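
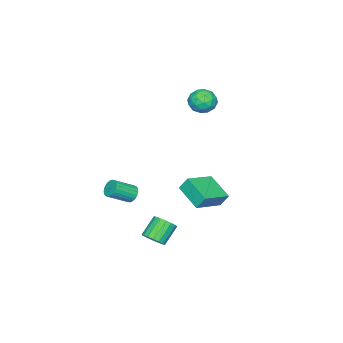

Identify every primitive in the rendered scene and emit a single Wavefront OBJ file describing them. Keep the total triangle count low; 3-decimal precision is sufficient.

v 0.843 2.523 0.312
v 0.706 2.92 1.005
v 1.379 3.847 -0.34
v 1.242 4.244 0.353
v 2.378 2.156 0.827
v 2.241 2.553 1.52
v 2.914 3.48 0.175
v 2.777 3.877 0.868
v 2.156 0.522 -3.621
v 2.602 0.517 -3.148
v 1.69 0.632 -2.286
v 1.244 0.638 -2.759
v 2.573 0.818 -3.22
v 1.661 0.934 -2.358
v 2.448 1.052 -3.383
v 1.536 1.167 -2.521
v 2.256 1.164 -3.601
v 1.345 1.28 -2.739
v 2.041 1.129 -3.823
v 1.13 1.245 -2.961
v 1.853 0.956 -3.999
v 0.941 1.071 -3.137
v 1.734 0.682 -4.089
v 0.822 0.798 -3.227
v 1.711 0.373 -4.071
v 0.8 0.488 -3.209
v 1.791 0.097 -3.95
v 0.879 0.213 -3.088
v 1.954 -0.081 -3.754
v 1.042 0.034 -2.892
v 2.163 -0.121 -3.527
v 1.251 -0.005 -2.665
v 2.371 -0.013 -3.322
v 1.459 0.102 -2.46
v 2.529 0.217 -3.185
v 1.618 0.332 -2.323
v -3.19 0.266 2.755
v -2.55 -0.072 3.118
v -3.95 -0.088 3.762
v -3.31 -0.426 4.125
v -3.354 0.379 4.049
v -2.885 0.598 3.427
v -3.615 -0.758 3.453
v -3.146 -0.539 2.831
v -2.813 -0.705 3.55
v -2.652 -0.002 3.919
v -3.848 -0.158 2.961
v -3.687 0.545 3.33
v -2.803 0.128 2.848
v -3.697 -0.288 4.032
v -3.722 0.185 3.987
v -3.347 -0.013 4.201
v -3 0.522 3.03
v -2.624 0.323 3.243
v -3.096 0.588 3.791
v -3.876 -0.483 3.637
v -3.5 -0.682 3.85
v -3.153 -0.147 2.679
v -2.778 -0.345 2.893
v -3.404 -0.748 3.089
v -2.582 -0.442 3.316
v -3.029 -0.65 3.907
v -3.208 -0.845 3.512
v -2.932 -0.717 3.146
v -2.487 -0.029 3.532
v -2.934 -0.237 4.124
v -2.96 0.236 4.08
v -2.684 0.364 3.714
v -2.642 -0.401 3.786
v -3.566 0.077 2.756
v -4.013 -0.131 3.348
v -3.816 -0.524 3.166
v -3.54 -0.396 2.8
v -3.471 0.49 2.973
v -3.918 0.282 3.564
v -3.568 0.557 3.734
v -3.292 0.685 3.368
v -3.858 0.241 3.094
v -1.017 -2.913 -3.238
v -0.821 -3.13 -3.704
v 0.133 -3.804 -2.988
v -0.063 -3.587 -2.522
v -0.698 -2.937 -3.686
v 0.256 -3.612 -2.97
v -0.631 -2.741 -3.59
v 0.323 -3.415 -2.874
v -0.631 -2.574 -3.434
v 0.323 -3.248 -2.718
v -0.697 -2.466 -3.243
v 0.257 -3.14 -2.527
v -0.819 -2.435 -3.052
v 0.135 -3.109 -2.336
v -0.974 -2.487 -2.893
v -0.021 -3.161 -2.177
v -1.138 -2.612 -2.794
v -0.184 -3.286 -2.078
v -1.28 -2.79 -2.771
v -0.326 -3.464 -2.055
v -1.377 -2.988 -2.829
v -0.423 -3.663 -2.113
v -1.412 -3.174 -2.958
v -0.458 -3.848 -2.242
v -1.378 -3.315 -3.135
v -0.424 -3.989 -2.419
v -1.282 -3.386 -3.33
v -0.328 -4.06 -2.614
v -1.14 -3.375 -3.509
v -0.186 -4.049 -2.793
v -0.977 -3.285 -3.641
v -0.023 -3.959 -2.925
f 2 4 1
f 5 2 1
f 1 4 3
f 3 5 1
f 2 8 4
f 6 2 5
f 6 8 2
f 4 8 3
f 7 5 3
f 3 8 7
f 7 6 5
f 8 6 7
f 10 9 13
f 10 13 11
f 11 13 14
f 11 14 12
f 13 9 15
f 13 15 14
f 14 15 16
f 14 16 12
f 15 9 17
f 15 17 16
f 16 17 18
f 16 18 12
f 17 9 19
f 17 19 18
f 18 19 20
f 18 20 12
f 19 9 21
f 19 21 20
f 20 21 22
f 20 22 12
f 21 9 23
f 21 23 22
f 22 23 24
f 22 24 12
f 23 9 25
f 23 25 24
f 24 25 26
f 24 26 12
f 25 9 27
f 25 27 26
f 26 27 28
f 26 28 12
f 27 9 29
f 27 29 28
f 28 29 30
f 28 30 12
f 29 9 31
f 29 31 30
f 30 31 32
f 30 32 12
f 31 9 33
f 31 33 32
f 32 33 34
f 32 34 12
f 33 9 35
f 33 35 34
f 34 35 36
f 34 36 12
f 35 9 10
f 35 10 36
f 36 10 11
f 36 11 12
f 37 74 53
f 74 48 77
f 53 77 42
f 74 77 53
f 37 53 49
f 53 42 54
f 49 54 38
f 53 54 49
f 37 49 58
f 49 38 59
f 58 59 44
f 49 59 58
f 37 58 70
f 58 44 73
f 70 73 47
f 58 73 70
f 37 70 74
f 70 47 78
f 74 78 48
f 70 78 74
f 38 54 65
f 54 42 68
f 65 68 46
f 54 68 65
f 42 77 55
f 77 48 76
f 55 76 41
f 77 76 55
f 48 78 75
f 78 47 71
f 75 71 39
f 78 71 75
f 47 73 72
f 73 44 60
f 72 60 43
f 73 60 72
f 44 59 64
f 59 38 61
f 64 61 45
f 59 61 64
f 40 66 52
f 66 46 67
f 52 67 41
f 66 67 52
f 40 52 50
f 52 41 51
f 50 51 39
f 52 51 50
f 40 50 57
f 50 39 56
f 57 56 43
f 50 56 57
f 40 57 62
f 57 43 63
f 62 63 45
f 57 63 62
f 40 62 66
f 62 45 69
f 66 69 46
f 62 69 66
f 41 67 55
f 67 46 68
f 55 68 42
f 67 68 55
f 39 51 75
f 51 41 76
f 75 76 48
f 51 76 75
f 43 56 72
f 56 39 71
f 72 71 47
f 56 71 72
f 45 63 64
f 63 43 60
f 64 60 44
f 63 60 64
f 46 69 65
f 69 45 61
f 65 61 38
f 69 61 65
f 80 79 83
f 80 83 81
f 81 83 84
f 81 84 82
f 83 79 85
f 83 85 84
f 84 85 86
f 84 86 82
f 85 79 87
f 85 87 86
f 86 87 88
f 86 88 82
f 87 79 89
f 87 89 88
f 88 89 90
f 88 90 82
f 89 79 91
f 89 91 90
f 90 91 92
f 90 92 82
f 91 79 93
f 91 93 92
f 92 93 94
f 92 94 82
f 93 79 95
f 93 95 94
f 94 95 96
f 94 96 82
f 95 79 97
f 95 97 96
f 96 97 98
f 96 98 82
f 97 79 99
f 97 99 98
f 98 99 100
f 98 100 82
f 99 79 101
f 99 101 100
f 100 101 102
f 100 102 82
f 101 79 103
f 101 103 102
f 102 103 104
f 102 104 82
f 103 79 105
f 103 105 104
f 104 105 106
f 104 106 82
f 105 79 107
f 105 107 106
f 106 107 108
f 106 108 82
f 107 79 109
f 107 109 108
f 108 109 110
f 108 110 82
f 109 79 80
f 109 80 110
f 110 80 81
f 110 81 82



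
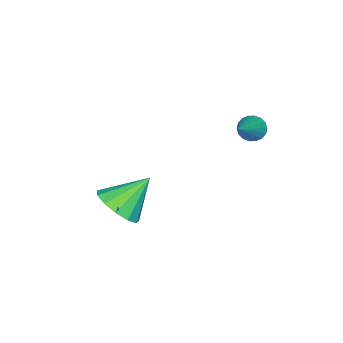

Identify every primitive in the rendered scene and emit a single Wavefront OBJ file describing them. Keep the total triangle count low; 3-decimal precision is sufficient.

v 1.329 0.345 0.275
v 1.648 0.418 -0.205
v 2.911 0.615 1.365
v 1.569 0.658 -0.151
v 1.443 0.836 -0.013
v 1.295 0.916 0.183
v 1.153 0.884 0.396
v 1.047 0.745 0.585
v 0.996 0.526 0.713
v 1.011 0.272 0.754
v 1.089 0.032 0.7
v 1.215 -0.146 0.562
v 1.364 -0.227 0.367
v 1.505 -0.194 0.153
v 1.612 -0.055 -0.036
v 1.663 0.163 -0.164
v 4.072 -3.819 -4.075
v 4.858 -3.887 -3.353
v 2.988 -3.061 -2.825
v 4.921 -3.351 -3.623
v 4.714 -2.964 -4.036
v 4.303 -2.848 -4.462
v 3.819 -3.041 -4.765
v 3.415 -3.48 -4.849
v 3.219 -4.027 -4.688
v 3.294 -4.508 -4.332
v 3.616 -4.77 -3.894
v 4.083 -4.73 -3.514
v 4.546 -4.4 -3.313
f 2 1 4
f 2 4 3
f 4 1 5
f 4 5 3
f 5 1 6
f 5 6 3
f 6 1 7
f 6 7 3
f 7 1 8
f 7 8 3
f 8 1 9
f 8 9 3
f 9 1 10
f 9 10 3
f 10 1 11
f 10 11 3
f 11 1 12
f 11 12 3
f 12 1 13
f 12 13 3
f 13 1 14
f 13 14 3
f 14 1 15
f 14 15 3
f 15 1 16
f 15 16 3
f 16 1 2
f 16 2 3
f 18 17 20
f 18 20 19
f 20 17 21
f 20 21 19
f 21 17 22
f 21 22 19
f 22 17 23
f 22 23 19
f 23 17 24
f 23 24 19
f 24 17 25
f 24 25 19
f 25 17 26
f 25 26 19
f 26 17 27
f 26 27 19
f 27 17 28
f 27 28 19
f 28 17 29
f 28 29 19
f 29 17 18
f 29 18 19



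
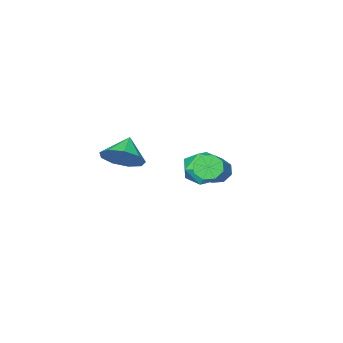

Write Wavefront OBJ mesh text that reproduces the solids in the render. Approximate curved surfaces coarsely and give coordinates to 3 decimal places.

v -2.338 1.182 -3.208
v -1.827 1.699 -2.377
v -0.793 0.421 -3.683
v -0.282 0.938 -2.852
v -1.008 0.134 -2.639
v -1.962 0.604 -2.345
v -0.658 1.516 -3.715
v -1.612 1.986 -3.421
v -0.789 1.906 -2.69
v -1.005 1.051 -2.025
v -1.615 1.069 -4.035
v -1.831 0.214 -3.37
v 4.23 1.745 -0.56
v 4.655 2.344 0.161
v 3.37 1.295 0.32
v 4.138 2.692 -0.167
v 3.663 2.596 -0.679
v 3.454 2.102 -1.136
v 3.608 1.441 -1.323
v 4.053 0.921 -1.153
v 4.581 0.787 -0.706
v 4.944 1.101 -0.191
v 4.974 1.716 0.152
v -0.527 2.69 -2.429
v -0.076 2.257 -2.787
v 0.997 2.797 -2.088
v 0.547 3.23 -1.731
v -0.152 2.739 -3.042
v 0.921 3.28 -2.344
v -0.448 3.193 -2.939
v 0.625 3.733 -2.24
v -0.79 3.351 -2.537
v 0.283 3.892 -1.838
v -0.977 3.123 -2.072
v 0.096 3.663 -1.373
v -0.901 2.64 -1.816
v 0.172 3.181 -1.118
v -0.605 2.187 -1.92
v 0.468 2.727 -1.221
v -0.263 2.028 -2.322
v 0.81 2.569 -1.623
f 1 12 6
f 1 6 2
f 1 2 8
f 1 8 11
f 1 11 12
f 2 6 10
f 6 12 5
f 12 11 3
f 11 8 7
f 8 2 9
f 4 10 5
f 4 5 3
f 4 3 7
f 4 7 9
f 4 9 10
f 5 10 6
f 3 5 12
f 7 3 11
f 9 7 8
f 10 9 2
f 14 13 16
f 14 16 15
f 16 13 17
f 16 17 15
f 17 13 18
f 17 18 15
f 18 13 19
f 18 19 15
f 19 13 20
f 19 20 15
f 20 13 21
f 20 21 15
f 21 13 22
f 21 22 15
f 22 13 23
f 22 23 15
f 23 13 14
f 23 14 15
f 25 24 28
f 25 28 26
f 26 28 29
f 26 29 27
f 28 24 30
f 28 30 29
f 29 30 31
f 29 31 27
f 30 24 32
f 30 32 31
f 31 32 33
f 31 33 27
f 32 24 34
f 32 34 33
f 33 34 35
f 33 35 27
f 34 24 36
f 34 36 35
f 35 36 37
f 35 37 27
f 36 24 38
f 36 38 37
f 37 38 39
f 37 39 27
f 38 24 40
f 38 40 39
f 39 40 41
f 39 41 27
f 40 24 25
f 40 25 41
f 41 25 26
f 41 26 27



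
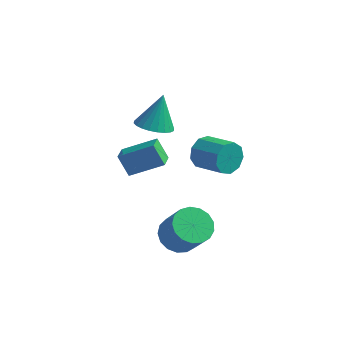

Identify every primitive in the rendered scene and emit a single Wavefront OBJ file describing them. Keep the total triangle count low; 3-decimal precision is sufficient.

v -3.653 -0.05 -0.744
v -2.19 0.522 0.05
v -3.856 0.839 -1.01
v -2.393 1.411 -0.216
v -3.047 -0.211 -1.744
v -1.584 0.361 -0.95
v -3.25 0.678 -2.01
v -1.787 1.25 -1.216
v -0.483 -0.675 -4.603
v 0.17 0.04 -4.759
v 1.075 -0.471 -3.313
v 0.423 -1.185 -3.157
v -0.154 0.241 -4.485
v 0.751 -0.269 -3.04
v -0.553 0.232 -4.239
v 0.352 -0.278 -2.793
v -0.935 0.016 -4.075
v -0.03 -0.494 -2.63
v -1.214 -0.359 -4.033
v -0.309 -0.869 -2.587
v -1.326 -0.806 -4.121
v -0.421 -1.316 -2.676
v -1.244 -1.223 -4.319
v -0.339 -1.733 -2.874
v -0.988 -1.514 -4.583
v -0.083 -2.025 -3.137
v -0.616 -1.614 -4.851
v 0.289 -2.124 -3.405
v -0.213 -1.498 -5.062
v 0.692 -2.008 -3.616
v 0.128 -1.193 -5.168
v 1.033 -1.704 -3.722
v 0.329 -0.77 -5.144
v 1.234 -1.28 -3.699
v 0.344 -0.325 -4.997
v 1.249 -0.835 -3.551
v -2.564 1.451 0.573
v -2.09 0.715 0.854
v -2.416 2.169 2.207
v -1.825 0.928 0.737
v -1.673 1.22 0.595
v -1.657 1.548 0.449
v -1.779 1.861 0.323
v -2.02 2.112 0.234
v -2.344 2.262 0.198
v -2.701 2.289 0.218
v -3.038 2.188 0.293
v -3.302 1.975 0.41
v -3.454 1.683 0.552
v -3.47 1.355 0.697
v -3.348 1.042 0.824
v -3.107 0.791 0.912
v -2.783 0.641 0.949
v -2.426 0.614 0.928
v -0.914 3.25 -2.088
v -0.573 3.538 -2.846
v 0.895 2.998 -2.391
v 0.554 2.71 -1.632
v -0.543 3.971 -2.429
v 0.925 3.431 -1.974
v -0.687 4.067 -1.853
v 0.782 3.527 -1.397
v -0.937 3.781 -1.386
v 0.532 3.241 -0.931
v -1.177 3.246 -1.248
v 0.292 2.706 -0.792
v -1.293 2.713 -1.502
v 0.176 2.173 -1.047
v -1.233 2.432 -2.031
v 0.236 1.892 -1.575
v -1.023 2.533 -2.586
v 0.446 1.993 -2.131
v -0.763 2.97 -2.908
v 0.706 2.43 -2.453
f 2 4 1
f 5 2 1
f 1 4 3
f 3 5 1
f 2 8 4
f 6 2 5
f 6 8 2
f 4 8 3
f 7 5 3
f 3 8 7
f 7 6 5
f 8 6 7
f 10 9 13
f 10 13 11
f 11 13 14
f 11 14 12
f 13 9 15
f 13 15 14
f 14 15 16
f 14 16 12
f 15 9 17
f 15 17 16
f 16 17 18
f 16 18 12
f 17 9 19
f 17 19 18
f 18 19 20
f 18 20 12
f 19 9 21
f 19 21 20
f 20 21 22
f 20 22 12
f 21 9 23
f 21 23 22
f 22 23 24
f 22 24 12
f 23 9 25
f 23 25 24
f 24 25 26
f 24 26 12
f 25 9 27
f 25 27 26
f 26 27 28
f 26 28 12
f 27 9 29
f 27 29 28
f 28 29 30
f 28 30 12
f 29 9 31
f 29 31 30
f 30 31 32
f 30 32 12
f 31 9 33
f 31 33 32
f 32 33 34
f 32 34 12
f 33 9 35
f 33 35 34
f 34 35 36
f 34 36 12
f 35 9 10
f 35 10 36
f 36 10 11
f 36 11 12
f 38 37 40
f 38 40 39
f 40 37 41
f 40 41 39
f 41 37 42
f 41 42 39
f 42 37 43
f 42 43 39
f 43 37 44
f 43 44 39
f 44 37 45
f 44 45 39
f 45 37 46
f 45 46 39
f 46 37 47
f 46 47 39
f 47 37 48
f 47 48 39
f 48 37 49
f 48 49 39
f 49 37 50
f 49 50 39
f 50 37 51
f 50 51 39
f 51 37 52
f 51 52 39
f 52 37 53
f 52 53 39
f 53 37 54
f 53 54 39
f 54 37 38
f 54 38 39
f 56 55 59
f 56 59 57
f 57 59 60
f 57 60 58
f 59 55 61
f 59 61 60
f 60 61 62
f 60 62 58
f 61 55 63
f 61 63 62
f 62 63 64
f 62 64 58
f 63 55 65
f 63 65 64
f 64 65 66
f 64 66 58
f 65 55 67
f 65 67 66
f 66 67 68
f 66 68 58
f 67 55 69
f 67 69 68
f 68 69 70
f 68 70 58
f 69 55 71
f 69 71 70
f 70 71 72
f 70 72 58
f 71 55 73
f 71 73 72
f 72 73 74
f 72 74 58
f 73 55 56
f 73 56 74
f 74 56 57
f 74 57 58



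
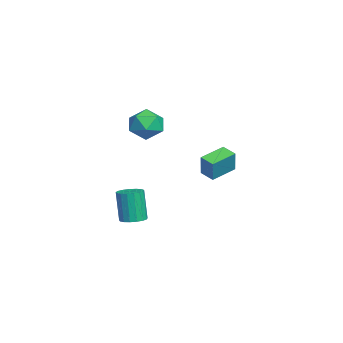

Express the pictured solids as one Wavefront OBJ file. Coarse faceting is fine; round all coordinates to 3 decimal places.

v -1.45 -2.414 3.644
v -0.833 -1.49 3.924
v 0.113 -3.37 3.356
v 0.73 -2.446 3.636
v 0.122 -2.994 4.438
v -0.844 -2.403 4.617
v 0.124 -2.457 2.663
v -0.842 -1.866 2.842
v 0.14 -1.516 3.318
v 0.139 -1.848 4.415
v -0.859 -3.012 2.865
v -0.86 -3.344 3.962
v -2.346 -3.151 -4.536
v -1.74 -3.684 -4.462
v -2.148 -3.861 -2.409
v -2.754 -3.329 -2.484
v -1.571 -3.341 -4.398
v -1.979 -3.518 -2.346
v -1.579 -2.955 -4.367
v -1.987 -3.132 -2.314
v -1.763 -2.613 -4.374
v -2.171 -2.791 -2.321
v -2.08 -2.395 -4.418
v -2.488 -2.573 -2.366
v -2.459 -2.35 -4.489
v -2.867 -2.528 -2.437
v -2.811 -2.489 -4.571
v -3.219 -2.667 -2.519
v -3.057 -2.779 -4.645
v -3.465 -2.957 -2.593
v -3.14 -3.155 -4.694
v -3.548 -3.332 -2.642
v -3.041 -3.53 -4.707
v -3.45 -3.707 -2.655
v -2.783 -3.818 -4.681
v -3.191 -3.995 -2.628
v -2.425 -3.953 -4.621
v -2.833 -4.13 -2.569
v -2.048 -3.905 -4.542
v -2.456 -4.082 -2.49
v -3.235 1.972 -0.456
v -2.706 1.934 0.958
v -2.513 2.6 -0.709
v -1.983 2.562 0.705
v -2.237 0.658 -0.865
v -1.707 0.62 0.549
v -1.514 1.286 -1.118
v -0.985 1.248 0.296
f 1 12 6
f 1 6 2
f 1 2 8
f 1 8 11
f 1 11 12
f 2 6 10
f 6 12 5
f 12 11 3
f 11 8 7
f 8 2 9
f 4 10 5
f 4 5 3
f 4 3 7
f 4 7 9
f 4 9 10
f 5 10 6
f 3 5 12
f 7 3 11
f 9 7 8
f 10 9 2
f 14 13 17
f 14 17 15
f 15 17 18
f 15 18 16
f 17 13 19
f 17 19 18
f 18 19 20
f 18 20 16
f 19 13 21
f 19 21 20
f 20 21 22
f 20 22 16
f 21 13 23
f 21 23 22
f 22 23 24
f 22 24 16
f 23 13 25
f 23 25 24
f 24 25 26
f 24 26 16
f 25 13 27
f 25 27 26
f 26 27 28
f 26 28 16
f 27 13 29
f 27 29 28
f 28 29 30
f 28 30 16
f 29 13 31
f 29 31 30
f 30 31 32
f 30 32 16
f 31 13 33
f 31 33 32
f 32 33 34
f 32 34 16
f 33 13 35
f 33 35 34
f 34 35 36
f 34 36 16
f 35 13 37
f 35 37 36
f 36 37 38
f 36 38 16
f 37 13 39
f 37 39 38
f 38 39 40
f 38 40 16
f 39 13 14
f 39 14 40
f 40 14 15
f 40 15 16
f 42 44 41
f 45 42 41
f 41 44 43
f 43 45 41
f 42 48 44
f 46 42 45
f 46 48 42
f 44 48 43
f 47 45 43
f 43 48 47
f 47 46 45
f 48 46 47



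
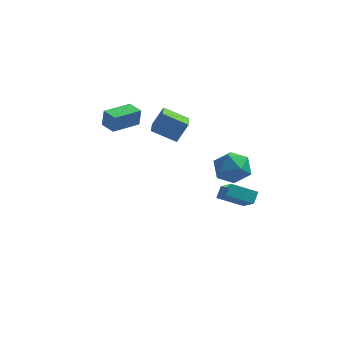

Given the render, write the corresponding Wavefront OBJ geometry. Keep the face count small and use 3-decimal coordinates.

v -0.357 1.86 0.348
v -1.864 1.856 1.09
v -0.658 3.647 -0.254
v -2.165 3.643 0.488
v 0.225 2.357 1.532
v -1.282 2.353 2.274
v -0.076 4.144 0.93
v -1.583 4.14 1.672
v 2.536 -2.593 2.036
v 2.986 -1.894 1.217
v 4.194 -3.486 2.183
v 4.644 -2.787 1.364
v 4.371 -2.356 2.414
v 3.347 -1.804 2.323
v 3.833 -3.576 1.077
v 2.809 -3.024 0.986
v 3.788 -2.501 0.624
v 4.12 -1.747 1.45
v 3.06 -3.633 1.95
v 3.392 -2.879 2.776
v -4.013 1.592 0.93
v -3.888 1.607 2.083
v -4.819 2.26 1.008
v -4.694 2.276 2.161
v -2.806 3.064 0.779
v -2.681 3.08 1.932
v -3.612 3.733 0.857
v -3.487 3.748 2.01
v 2.13 0.912 -3.478
v 2.928 -0.441 -2.224
v 2.277 1.533 -2.902
v 3.074 0.18 -1.647
v 3.646 1.18 -4.153
v 4.443 -0.173 -2.898
v 3.792 1.801 -3.576
v 4.59 0.448 -2.322
f 2 4 1
f 5 2 1
f 1 4 3
f 3 5 1
f 2 8 4
f 6 2 5
f 6 8 2
f 4 8 3
f 7 5 3
f 3 8 7
f 7 6 5
f 8 6 7
f 9 20 14
f 9 14 10
f 9 10 16
f 9 16 19
f 9 19 20
f 10 14 18
f 14 20 13
f 20 19 11
f 19 16 15
f 16 10 17
f 12 18 13
f 12 13 11
f 12 11 15
f 12 15 17
f 12 17 18
f 13 18 14
f 11 13 20
f 15 11 19
f 17 15 16
f 18 17 10
f 22 24 21
f 25 22 21
f 21 24 23
f 23 25 21
f 22 28 24
f 26 22 25
f 26 28 22
f 24 28 23
f 27 25 23
f 23 28 27
f 27 26 25
f 28 26 27
f 30 32 29
f 33 30 29
f 29 32 31
f 31 33 29
f 30 36 32
f 34 30 33
f 34 36 30
f 32 36 31
f 35 33 31
f 31 36 35
f 35 34 33
f 36 34 35



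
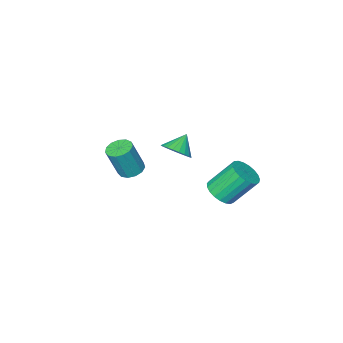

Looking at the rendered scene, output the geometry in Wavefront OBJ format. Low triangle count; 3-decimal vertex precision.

v -0.953 2.748 -1.275
v -0.275 2.839 -0.881
v -1.148 3.504 0.469
v -1.827 3.412 0.075
v -0.301 3.126 -1.039
v -1.174 3.791 0.311
v -0.44 3.347 -1.238
v -1.313 4.012 0.112
v -0.668 3.465 -1.444
v -1.541 4.13 -0.094
v -0.945 3.458 -1.62
v -1.818 4.123 -0.27
v -1.224 3.329 -1.736
v -2.097 3.994 -0.386
v -1.456 3.099 -1.773
v -2.329 3.764 -0.423
v -1.601 2.809 -1.724
v -2.474 3.474 -0.374
v -1.634 2.507 -1.597
v -2.507 3.172 -0.247
v -1.549 2.248 -1.414
v -2.422 2.913 -0.064
v -1.362 2.075 -1.208
v -2.235 2.739 0.142
v -1.103 2.018 -1.013
v -1.977 2.683 0.337
v -0.819 2.087 -0.863
v -1.693 2.752 0.487
v -0.558 2.271 -0.785
v -1.432 2.935 0.565
v -0.366 2.537 -0.791
v -1.239 3.201 0.559
v 0.231 1.071 0.99
v 0.67 1.419 1.503
v -0.491 0.889 1.73
v 0.509 1.646 1.402
v 0.305 1.786 1.238
v 0.09 1.817 1.036
v -0.104 1.734 0.827
v -0.246 1.551 0.643
v -0.316 1.294 0.512
v -0.303 1.004 0.453
v -0.209 0.724 0.476
v -0.047 0.497 0.577
v 0.156 0.357 0.741
v 0.371 0.326 0.943
v 0.565 0.408 1.152
v 0.708 0.592 1.336
v 0.778 0.848 1.468
v 0.765 1.139 1.526
v 3.617 2.45 2.148
v 4.19 2.517 1.951
v 4.716 2.377 3.435
v 4.143 2.31 3.632
v 4.075 2.833 2.022
v 4.601 2.693 3.505
v 3.814 3.027 2.133
v 4.34 2.887 3.616
v 3.491 3.038 2.249
v 4.017 2.898 3.732
v 3.207 2.863 2.333
v 3.733 2.723 3.816
v 3.054 2.556 2.358
v 3.58 2.416 3.841
v 3.079 2.216 2.317
v 3.606 2.076 3.8
v 3.276 1.95 2.222
v 3.802 1.81 3.705
v 3.58 1.843 2.104
v 4.106 1.703 3.587
v 3.896 1.929 2
v 4.422 1.788 3.483
v 4.124 2.18 1.943
v 4.65 2.04 3.426
f 2 1 5
f 2 5 3
f 3 5 6
f 3 6 4
f 5 1 7
f 5 7 6
f 6 7 8
f 6 8 4
f 7 1 9
f 7 9 8
f 8 9 10
f 8 10 4
f 9 1 11
f 9 11 10
f 10 11 12
f 10 12 4
f 11 1 13
f 11 13 12
f 12 13 14
f 12 14 4
f 13 1 15
f 13 15 14
f 14 15 16
f 14 16 4
f 15 1 17
f 15 17 16
f 16 17 18
f 16 18 4
f 17 1 19
f 17 19 18
f 18 19 20
f 18 20 4
f 19 1 21
f 19 21 20
f 20 21 22
f 20 22 4
f 21 1 23
f 21 23 22
f 22 23 24
f 22 24 4
f 23 1 25
f 23 25 24
f 24 25 26
f 24 26 4
f 25 1 27
f 25 27 26
f 26 27 28
f 26 28 4
f 27 1 29
f 27 29 28
f 28 29 30
f 28 30 4
f 29 1 31
f 29 31 30
f 30 31 32
f 30 32 4
f 31 1 2
f 31 2 32
f 32 2 3
f 32 3 4
f 34 33 36
f 34 36 35
f 36 33 37
f 36 37 35
f 37 33 38
f 37 38 35
f 38 33 39
f 38 39 35
f 39 33 40
f 39 40 35
f 40 33 41
f 40 41 35
f 41 33 42
f 41 42 35
f 42 33 43
f 42 43 35
f 43 33 44
f 43 44 35
f 44 33 45
f 44 45 35
f 45 33 46
f 45 46 35
f 46 33 47
f 46 47 35
f 47 33 48
f 47 48 35
f 48 33 49
f 48 49 35
f 49 33 50
f 49 50 35
f 50 33 34
f 50 34 35
f 52 51 55
f 52 55 53
f 53 55 56
f 53 56 54
f 55 51 57
f 55 57 56
f 56 57 58
f 56 58 54
f 57 51 59
f 57 59 58
f 58 59 60
f 58 60 54
f 59 51 61
f 59 61 60
f 60 61 62
f 60 62 54
f 61 51 63
f 61 63 62
f 62 63 64
f 62 64 54
f 63 51 65
f 63 65 64
f 64 65 66
f 64 66 54
f 65 51 67
f 65 67 66
f 66 67 68
f 66 68 54
f 67 51 69
f 67 69 68
f 68 69 70
f 68 70 54
f 69 51 71
f 69 71 70
f 70 71 72
f 70 72 54
f 71 51 73
f 71 73 72
f 72 73 74
f 72 74 54
f 73 51 52
f 73 52 74
f 74 52 53
f 74 53 54



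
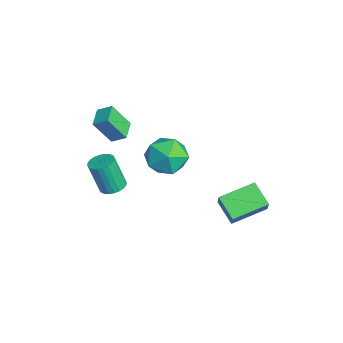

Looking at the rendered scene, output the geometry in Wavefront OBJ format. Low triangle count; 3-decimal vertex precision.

v -0.485 -2.894 -1.369
v 0.172 -2.675 -1.214
v -0.077 -3.207 0.603
v -0.735 -3.426 0.449
v 0.026 -2.445 -1.167
v -0.223 -2.977 0.65
v -0.198 -2.283 -1.15
v -0.447 -2.815 0.667
v -0.466 -2.214 -1.167
v -0.715 -2.746 0.651
v -0.736 -2.248 -1.214
v -0.986 -2.78 0.603
v -0.969 -2.381 -1.285
v -1.218 -2.913 0.533
v -1.128 -2.592 -1.368
v -1.377 -3.124 0.449
v -1.189 -2.849 -1.452
v -1.438 -3.381 0.365
v -1.143 -3.113 -1.523
v -1.392 -3.645 0.294
v -0.997 -3.343 -1.57
v -1.246 -3.875 0.247
v -0.773 -3.505 -1.587
v -1.022 -4.037 0.23
v -0.505 -3.574 -1.571
v -0.754 -4.106 0.247
v -0.234 -3.54 -1.523
v -0.484 -4.072 0.294
v -0.002 -3.407 -1.453
v -0.251 -3.939 0.365
v 0.157 -3.196 -1.369
v -0.092 -3.728 0.448
v 0.218 -2.939 -1.285
v -0.031 -3.471 0.532
v -1.924 -2.473 1.994
v -1.988 -3.364 3.393
v -1.585 -1.787 2.447
v -1.649 -2.677 3.846
v -0.871 -2.863 1.794
v -0.935 -3.753 3.193
v -0.532 -2.176 2.247
v -0.596 -3.067 3.646
v 0.223 0.479 0.201
v 1.211 -0.202 0.59
v -0.951 -0.418 1.61
v 0.037 -1.099 1.999
v 0.01 0.145 2.204
v 0.735 0.7 1.333
v -0.475 -1.32 0.867
v 0.25 -0.765 -0.004
v 0.779 -1.314 1.001
v 1.079 -0.409 1.827
v -0.819 -0.211 0.373
v -0.519 0.694 1.199
v 3.767 2.16 -1.401
v 2.624 1.723 -0.661
v 3.357 4.01 -0.941
v 2.214 3.573 -0.201
v 4.426 2.067 -0.439
v 3.283 1.63 0.301
v 4.016 3.917 0.021
v 2.873 3.48 0.761
f 2 1 5
f 2 5 3
f 3 5 6
f 3 6 4
f 5 1 7
f 5 7 6
f 6 7 8
f 6 8 4
f 7 1 9
f 7 9 8
f 8 9 10
f 8 10 4
f 9 1 11
f 9 11 10
f 10 11 12
f 10 12 4
f 11 1 13
f 11 13 12
f 12 13 14
f 12 14 4
f 13 1 15
f 13 15 14
f 14 15 16
f 14 16 4
f 15 1 17
f 15 17 16
f 16 17 18
f 16 18 4
f 17 1 19
f 17 19 18
f 18 19 20
f 18 20 4
f 19 1 21
f 19 21 20
f 20 21 22
f 20 22 4
f 21 1 23
f 21 23 22
f 22 23 24
f 22 24 4
f 23 1 25
f 23 25 24
f 24 25 26
f 24 26 4
f 25 1 27
f 25 27 26
f 26 27 28
f 26 28 4
f 27 1 29
f 27 29 28
f 28 29 30
f 28 30 4
f 29 1 31
f 29 31 30
f 30 31 32
f 30 32 4
f 31 1 33
f 31 33 32
f 32 33 34
f 32 34 4
f 33 1 2
f 33 2 34
f 34 2 3
f 34 3 4
f 36 38 35
f 39 36 35
f 35 38 37
f 37 39 35
f 36 42 38
f 40 36 39
f 40 42 36
f 38 42 37
f 41 39 37
f 37 42 41
f 41 40 39
f 42 40 41
f 43 54 48
f 43 48 44
f 43 44 50
f 43 50 53
f 43 53 54
f 44 48 52
f 48 54 47
f 54 53 45
f 53 50 49
f 50 44 51
f 46 52 47
f 46 47 45
f 46 45 49
f 46 49 51
f 46 51 52
f 47 52 48
f 45 47 54
f 49 45 53
f 51 49 50
f 52 51 44
f 56 58 55
f 59 56 55
f 55 58 57
f 57 59 55
f 56 62 58
f 60 56 59
f 60 62 56
f 58 62 57
f 61 59 57
f 57 62 61
f 61 60 59
f 62 60 61



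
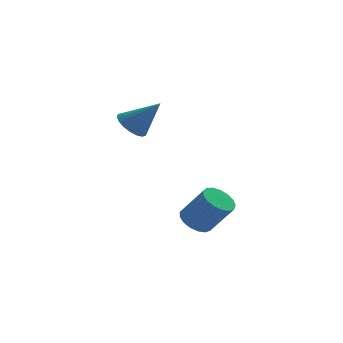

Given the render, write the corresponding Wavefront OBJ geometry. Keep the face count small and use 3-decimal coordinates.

v -2.409 3.891 2.542
v -1.655 3.989 1.924
v -1.051 3.389 4.118
v -1.698 4.391 2.089
v -1.882 4.693 2.343
v -2.17 4.837 2.638
v -2.505 4.793 2.913
v -2.822 4.571 3.115
v -3.056 4.214 3.203
v -3.163 3.794 3.161
v -3.12 3.392 2.996
v -2.936 3.09 2.741
v -2.648 2.946 2.447
v -2.313 2.989 2.171
v -1.996 3.211 1.97
v -1.762 3.568 1.881
v 0.502 2.17 -3.66
v 1.107 2.924 -3.734
v 2.163 2.245 -2.014
v 1.558 1.49 -1.94
v 0.765 3.082 -3.461
v 1.822 2.402 -1.742
v 0.363 3.031 -3.235
v 1.42 2.351 -1.515
v -0.007 2.782 -3.105
v 1.05 2.102 -1.386
v -0.261 2.393 -3.103
v 0.796 1.714 -1.383
v -0.34 1.953 -3.229
v 0.717 1.274 -1.509
v -0.226 1.563 -3.453
v 0.831 0.883 -1.733
v 0.054 1.311 -3.724
v 1.111 0.632 -2.004
v 0.437 1.257 -3.981
v 1.494 0.577 -2.261
v 0.835 1.411 -4.164
v 1.892 0.732 -2.445
v 1.156 1.739 -4.232
v 2.213 1.06 -2.512
v 1.327 2.166 -4.169
v 2.384 1.487 -2.449
v 1.309 2.594 -3.989
v 2.366 1.914 -2.269
f 2 1 4
f 2 4 3
f 4 1 5
f 4 5 3
f 5 1 6
f 5 6 3
f 6 1 7
f 6 7 3
f 7 1 8
f 7 8 3
f 8 1 9
f 8 9 3
f 9 1 10
f 9 10 3
f 10 1 11
f 10 11 3
f 11 1 12
f 11 12 3
f 12 1 13
f 12 13 3
f 13 1 14
f 13 14 3
f 14 1 15
f 14 15 3
f 15 1 16
f 15 16 3
f 16 1 2
f 16 2 3
f 18 17 21
f 18 21 19
f 19 21 22
f 19 22 20
f 21 17 23
f 21 23 22
f 22 23 24
f 22 24 20
f 23 17 25
f 23 25 24
f 24 25 26
f 24 26 20
f 25 17 27
f 25 27 26
f 26 27 28
f 26 28 20
f 27 17 29
f 27 29 28
f 28 29 30
f 28 30 20
f 29 17 31
f 29 31 30
f 30 31 32
f 30 32 20
f 31 17 33
f 31 33 32
f 32 33 34
f 32 34 20
f 33 17 35
f 33 35 34
f 34 35 36
f 34 36 20
f 35 17 37
f 35 37 36
f 36 37 38
f 36 38 20
f 37 17 39
f 37 39 38
f 38 39 40
f 38 40 20
f 39 17 41
f 39 41 40
f 40 41 42
f 40 42 20
f 41 17 43
f 41 43 42
f 42 43 44
f 42 44 20
f 43 17 18
f 43 18 44
f 44 18 19
f 44 19 20



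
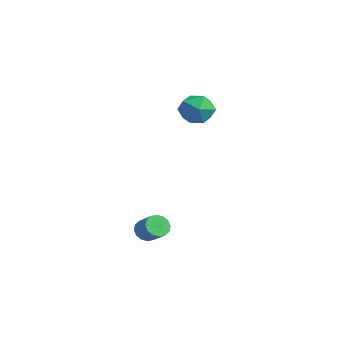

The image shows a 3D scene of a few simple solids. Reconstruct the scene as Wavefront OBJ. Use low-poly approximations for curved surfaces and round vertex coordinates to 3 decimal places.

v -0.923 -1.179 -4.348
v -0.54 -1.649 -4.755
v 0.465 -1.451 -4.039
v 0.083 -0.981 -3.632
v -0.489 -1.313 -4.92
v 0.516 -1.115 -4.203
v -0.554 -0.941 -4.931
v 0.451 -0.743 -4.215
v -0.717 -0.633 -4.787
v 0.288 -0.435 -4.07
v -0.936 -0.471 -4.525
v 0.069 -0.273 -3.808
v -1.151 -0.498 -4.215
v -0.146 -0.301 -3.499
v -1.305 -0.709 -3.941
v -0.3 -0.511 -3.225
v -1.356 -1.045 -3.777
v -0.351 -0.847 -3.06
v -1.291 -1.417 -3.765
v -0.286 -1.219 -3.049
v -1.128 -1.725 -3.91
v -0.123 -1.527 -3.193
v -0.909 -1.887 -4.172
v 0.096 -1.689 -3.455
v -0.694 -1.859 -4.481
v 0.311 -1.662 -3.765
v -3.523 3.728 2.079
v -2.707 2.923 2.073
v -4.313 2.917 3.547
v -3.497 2.112 3.541
v -3.236 3.19 3.83
v -2.748 3.691 2.922
v -4.272 2.149 2.698
v -3.784 2.65 1.79
v -3.17 1.947 2.455
v -2.53 2.59 3.155
v -4.49 3.25 2.465
v -3.85 3.893 3.165
f 2 1 5
f 2 5 3
f 3 5 6
f 3 6 4
f 5 1 7
f 5 7 6
f 6 7 8
f 6 8 4
f 7 1 9
f 7 9 8
f 8 9 10
f 8 10 4
f 9 1 11
f 9 11 10
f 10 11 12
f 10 12 4
f 11 1 13
f 11 13 12
f 12 13 14
f 12 14 4
f 13 1 15
f 13 15 14
f 14 15 16
f 14 16 4
f 15 1 17
f 15 17 16
f 16 17 18
f 16 18 4
f 17 1 19
f 17 19 18
f 18 19 20
f 18 20 4
f 19 1 21
f 19 21 20
f 20 21 22
f 20 22 4
f 21 1 23
f 21 23 22
f 22 23 24
f 22 24 4
f 23 1 25
f 23 25 24
f 24 25 26
f 24 26 4
f 25 1 2
f 25 2 26
f 26 2 3
f 26 3 4
f 27 38 32
f 27 32 28
f 27 28 34
f 27 34 37
f 27 37 38
f 28 32 36
f 32 38 31
f 38 37 29
f 37 34 33
f 34 28 35
f 30 36 31
f 30 31 29
f 30 29 33
f 30 33 35
f 30 35 36
f 31 36 32
f 29 31 38
f 33 29 37
f 35 33 34
f 36 35 28



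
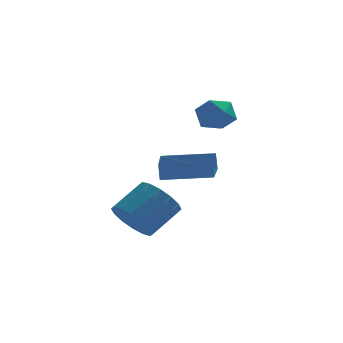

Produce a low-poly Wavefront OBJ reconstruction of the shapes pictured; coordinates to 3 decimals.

v -2.047 0.253 1.098
v -2.079 0.695 1.8
v -2.03 1.937 0.039
v -2.061 2.379 0.741
v 0.141 0.281 1.179
v 0.11 0.723 1.881
v 0.159 1.965 0.12
v 0.127 2.407 0.822
v -3.327 -1.682 -0.794
v -2.555 -2.185 -1.297
v -1.401 -1.402 -0.308
v -2.173 -0.898 0.194
v -2.628 -1.725 -1.576
v -1.474 -0.942 -0.588
v -2.888 -1.253 -1.646
v -1.734 -0.47 -0.658
v -3.266 -0.896 -1.488
v -2.112 -0.113 -0.5
v -3.66 -0.749 -1.144
v -2.506 0.034 -0.155
v -3.965 -0.853 -0.706
v -2.811 -0.069 0.283
v -4.099 -1.178 -0.292
v -2.945 -0.395 0.697
v -4.026 -1.638 -0.012
v -2.872 -0.855 0.976
v -3.766 -2.11 0.058
v -2.612 -1.327 1.046
v -3.388 -2.467 -0.1
v -2.234 -1.684 0.888
v -2.994 -2.614 -0.445
v -1.84 -1.831 0.544
v -2.689 -2.511 -0.883
v -1.535 -1.727 0.106
v 0.066 4.002 2.817
v 0.96 3.876 3.099
v -0.28 2.584 3.281
v 0.614 2.458 3.563
v 0.052 3.063 4.026
v 0.266 3.939 3.74
v 0.414 2.521 2.64
v 0.628 3.397 2.354
v 1.175 2.961 2.99
v 0.952 3.295 3.847
v -0.272 3.165 2.533
v -0.495 3.499 3.39
f 2 4 1
f 5 2 1
f 1 4 3
f 3 5 1
f 2 8 4
f 6 2 5
f 6 8 2
f 4 8 3
f 7 5 3
f 3 8 7
f 7 6 5
f 8 6 7
f 10 9 13
f 10 13 11
f 11 13 14
f 11 14 12
f 13 9 15
f 13 15 14
f 14 15 16
f 14 16 12
f 15 9 17
f 15 17 16
f 16 17 18
f 16 18 12
f 17 9 19
f 17 19 18
f 18 19 20
f 18 20 12
f 19 9 21
f 19 21 20
f 20 21 22
f 20 22 12
f 21 9 23
f 21 23 22
f 22 23 24
f 22 24 12
f 23 9 25
f 23 25 24
f 24 25 26
f 24 26 12
f 25 9 27
f 25 27 26
f 26 27 28
f 26 28 12
f 27 9 29
f 27 29 28
f 28 29 30
f 28 30 12
f 29 9 31
f 29 31 30
f 30 31 32
f 30 32 12
f 31 9 33
f 31 33 32
f 32 33 34
f 32 34 12
f 33 9 10
f 33 10 34
f 34 10 11
f 34 11 12
f 35 46 40
f 35 40 36
f 35 36 42
f 35 42 45
f 35 45 46
f 36 40 44
f 40 46 39
f 46 45 37
f 45 42 41
f 42 36 43
f 38 44 39
f 38 39 37
f 38 37 41
f 38 41 43
f 38 43 44
f 39 44 40
f 37 39 46
f 41 37 45
f 43 41 42
f 44 43 36



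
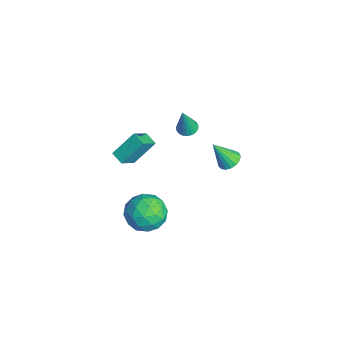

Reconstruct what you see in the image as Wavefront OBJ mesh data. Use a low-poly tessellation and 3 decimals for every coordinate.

v 2.833 -3.278 1.161
v 3.765 -2.455 1.377
v 4.115 -4.445 0.083
v 5.047 -3.622 0.299
v 4.588 -4.318 1.246
v 3.796 -3.597 1.912
v 4.084 -3.303 -0.452
v 3.292 -2.582 0.214
v 4.538 -2.47 0.38
v 4.849 -3.098 1.429
v 3.031 -3.802 0.031
v 3.342 -4.43 1.08
v 3.187 -2.764 1.364
v 4.693 -4.136 0.096
v 4.424 -4.545 0.653
v 4.971 -4.061 0.779
v 3.205 -3.436 1.678
v 3.752 -2.952 1.805
v 4.236 -4.047 1.728
v 4.128 -3.948 -0.345
v 4.675 -3.464 -0.218
v 2.909 -2.839 0.681
v 3.456 -2.355 0.807
v 3.644 -2.853 -0.268
v 4.188 -2.289 0.905
v 4.942 -2.975 0.271
v 4.376 -2.787 -0.171
v 3.91 -2.364 0.221
v 4.371 -2.658 1.522
v 5.125 -3.344 0.888
v 4.855 -3.753 1.444
v 4.39 -3.329 1.836
v 4.826 -2.667 0.935
v 2.755 -3.556 0.572
v 3.509 -4.242 -0.062
v 3.49 -3.571 -0.376
v 3.025 -3.147 0.016
v 2.938 -3.925 1.189
v 3.692 -4.611 0.555
v 3.97 -4.536 1.239
v 3.504 -4.113 1.631
v 3.054 -4.233 0.525
v 0.553 2.052 0.567
v 1.279 1.997 0.622
v 0.367 1.128 2.113
v 1.205 2.294 0.791
v 0.982 2.535 0.908
v 0.66 2.666 0.947
v 0.314 2.656 0.9
v 0.023 2.508 0.776
v -0.147 2.255 0.604
v -0.156 1.956 0.424
v -0.003 1.679 0.277
v 0.278 1.487 0.196
v 0.622 1.424 0.201
v 0.95 1.506 0.289
v 1.187 1.712 0.441
v -1.834 -4.112 0.205
v -2.014 -2.824 1.591
v -2.497 -3.252 -0.679
v -2.676 -1.965 0.706
v -1.064 -3.755 -0.026
v -1.243 -2.468 1.359
v -1.726 -2.896 -0.911
v -1.906 -1.608 0.475
v -3.534 0.615 -0.223
v -3.037 0.238 -0.406
v -3.106 0.225 1.743
v -2.919 0.48 -0.384
v -2.907 0.745 -0.334
v -3.003 0.988 -0.265
v -3.192 1.166 -0.189
v -3.439 1.249 -0.118
v -3.703 1.222 -0.066
v -3.938 1.09 -0.041
v -4.103 0.876 -0.048
v -4.169 0.617 -0.085
v -4.126 0.357 -0.145
v -3.98 0.142 -0.22
v -3.757 0.008 -0.295
v -3.496 -0.02 -0.357
v -3.241 0.061 -0.397
f 1 38 17
f 38 12 41
f 17 41 6
f 38 41 17
f 1 17 13
f 17 6 18
f 13 18 2
f 17 18 13
f 1 13 22
f 13 2 23
f 22 23 8
f 13 23 22
f 1 22 34
f 22 8 37
f 34 37 11
f 22 37 34
f 1 34 38
f 34 11 42
f 38 42 12
f 34 42 38
f 2 18 29
f 18 6 32
f 29 32 10
f 18 32 29
f 6 41 19
f 41 12 40
f 19 40 5
f 41 40 19
f 12 42 39
f 42 11 35
f 39 35 3
f 42 35 39
f 11 37 36
f 37 8 24
f 36 24 7
f 37 24 36
f 8 23 28
f 23 2 25
f 28 25 9
f 23 25 28
f 4 30 16
f 30 10 31
f 16 31 5
f 30 31 16
f 4 16 14
f 16 5 15
f 14 15 3
f 16 15 14
f 4 14 21
f 14 3 20
f 21 20 7
f 14 20 21
f 4 21 26
f 21 7 27
f 26 27 9
f 21 27 26
f 4 26 30
f 26 9 33
f 30 33 10
f 26 33 30
f 5 31 19
f 31 10 32
f 19 32 6
f 31 32 19
f 3 15 39
f 15 5 40
f 39 40 12
f 15 40 39
f 7 20 36
f 20 3 35
f 36 35 11
f 20 35 36
f 9 27 28
f 27 7 24
f 28 24 8
f 27 24 28
f 10 33 29
f 33 9 25
f 29 25 2
f 33 25 29
f 44 43 46
f 44 46 45
f 46 43 47
f 46 47 45
f 47 43 48
f 47 48 45
f 48 43 49
f 48 49 45
f 49 43 50
f 49 50 45
f 50 43 51
f 50 51 45
f 51 43 52
f 51 52 45
f 52 43 53
f 52 53 45
f 53 43 54
f 53 54 45
f 54 43 55
f 54 55 45
f 55 43 56
f 55 56 45
f 56 43 57
f 56 57 45
f 57 43 44
f 57 44 45
f 59 61 58
f 62 59 58
f 58 61 60
f 60 62 58
f 59 65 61
f 63 59 62
f 63 65 59
f 61 65 60
f 64 62 60
f 60 65 64
f 64 63 62
f 65 63 64
f 67 66 69
f 67 69 68
f 69 66 70
f 69 70 68
f 70 66 71
f 70 71 68
f 71 66 72
f 71 72 68
f 72 66 73
f 72 73 68
f 73 66 74
f 73 74 68
f 74 66 75
f 74 75 68
f 75 66 76
f 75 76 68
f 76 66 77
f 76 77 68
f 77 66 78
f 77 78 68
f 78 66 79
f 78 79 68
f 79 66 80
f 79 80 68
f 80 66 81
f 80 81 68
f 81 66 82
f 81 82 68
f 82 66 67
f 82 67 68



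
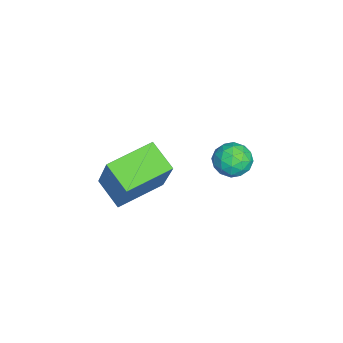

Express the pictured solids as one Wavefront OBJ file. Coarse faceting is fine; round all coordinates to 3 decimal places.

v 2.421 -3.648 3.2
v 3.365 -3.281 4.889
v 3.079 -3.035 2.698
v 4.023 -2.668 4.388
v 3.317 -4.812 2.952
v 4.261 -4.445 4.642
v 3.975 -4.199 2.451
v 4.919 -3.832 4.14
v 0.273 -0.962 1.792
v 0.815 -0.62 1.815
v 0.825 -1.84 1.845
v 1.367 -1.498 1.868
v 0.96 -1.488 2.365
v 0.619 -0.946 2.331
v 1.021 -1.514 1.329
v 0.68 -0.972 1.295
v 1.277 -0.961 1.529
v 1.24 -0.945 2.169
v 0.4 -1.515 1.491
v 0.363 -1.499 2.131
v 0.496 -0.714 1.798
v 1.144 -1.746 1.862
v 0.905 -1.74 2.153
v 1.224 -1.539 2.167
v 0.381 -0.906 2.102
v 0.699 -0.705 2.116
v 0.785 -1.215 2.439
v 0.941 -1.755 1.544
v 1.259 -1.554 1.558
v 0.416 -0.921 1.493
v 0.735 -0.72 1.507
v 0.855 -1.245 1.221
v 1.086 -0.714 1.644
v 1.41 -1.229 1.675
v 1.207 -1.239 1.358
v 1.006 -0.92 1.339
v 1.064 -0.704 2.02
v 1.388 -1.22 2.052
v 1.149 -1.214 2.343
v 0.949 -0.896 2.324
v 1.336 -0.905 1.852
v 0.252 -1.24 1.608
v 0.576 -1.756 1.64
v 0.691 -1.564 1.336
v 0.491 -1.246 1.317
v 0.23 -1.231 1.985
v 0.554 -1.746 2.016
v 0.634 -1.54 2.321
v 0.433 -1.221 2.302
v 0.304 -1.555 1.808
f 2 4 1
f 5 2 1
f 1 4 3
f 3 5 1
f 2 8 4
f 6 2 5
f 6 8 2
f 4 8 3
f 7 5 3
f 3 8 7
f 7 6 5
f 8 6 7
f 9 46 25
f 46 20 49
f 25 49 14
f 46 49 25
f 9 25 21
f 25 14 26
f 21 26 10
f 25 26 21
f 9 21 30
f 21 10 31
f 30 31 16
f 21 31 30
f 9 30 42
f 30 16 45
f 42 45 19
f 30 45 42
f 9 42 46
f 42 19 50
f 46 50 20
f 42 50 46
f 10 26 37
f 26 14 40
f 37 40 18
f 26 40 37
f 14 49 27
f 49 20 48
f 27 48 13
f 49 48 27
f 20 50 47
f 50 19 43
f 47 43 11
f 50 43 47
f 19 45 44
f 45 16 32
f 44 32 15
f 45 32 44
f 16 31 36
f 31 10 33
f 36 33 17
f 31 33 36
f 12 38 24
f 38 18 39
f 24 39 13
f 38 39 24
f 12 24 22
f 24 13 23
f 22 23 11
f 24 23 22
f 12 22 29
f 22 11 28
f 29 28 15
f 22 28 29
f 12 29 34
f 29 15 35
f 34 35 17
f 29 35 34
f 12 34 38
f 34 17 41
f 38 41 18
f 34 41 38
f 13 39 27
f 39 18 40
f 27 40 14
f 39 40 27
f 11 23 47
f 23 13 48
f 47 48 20
f 23 48 47
f 15 28 44
f 28 11 43
f 44 43 19
f 28 43 44
f 17 35 36
f 35 15 32
f 36 32 16
f 35 32 36
f 18 41 37
f 41 17 33
f 37 33 10
f 41 33 37



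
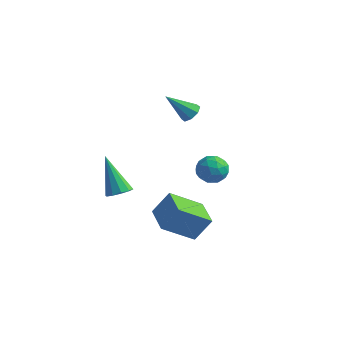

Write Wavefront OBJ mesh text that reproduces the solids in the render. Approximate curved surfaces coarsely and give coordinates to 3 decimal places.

v 1.815 -0.147 -3.368
v 2.379 0.401 -2.234
v 0.634 0.867 -3.27
v 1.197 1.415 -2.136
v 2.783 1.085 -4.444
v 3.346 1.633 -3.31
v 1.601 2.099 -4.346
v 2.165 2.647 -3.212
v -0.845 0.437 -2.328
v -0.434 0.031 -2.007
v -1.895 0.823 -0.492
v -0.275 0.407 -1.995
v -0.334 0.794 -2.111
v -0.588 1.044 -2.309
v -0.94 1.063 -2.514
v -1.255 0.842 -2.648
v -1.414 0.466 -2.66
v -1.355 0.08 -2.545
v -1.102 -0.171 -2.347
v -0.75 -0.189 -2.141
v 2.882 1.397 0.686
v 3.402 1.978 0.568
v 3.698 0.562 0.172
v 4.218 1.143 0.054
v 4.055 0.904 0.787
v 3.55 1.42 1.105
v 3.55 1.12 -0.365
v 3.045 1.636 -0.047
v 3.815 1.807 -0.082
v 4.126 1.673 0.63
v 2.974 0.867 0.11
v 3.285 0.733 0.822
v 3.07 1.761 0.672
v 4.03 0.779 0.068
v 3.934 0.639 0.499
v 4.239 0.98 0.429
v 3.157 1.433 0.988
v 3.463 1.774 0.918
v 3.847 1.143 1.047
v 3.637 0.766 -0.178
v 3.943 1.107 -0.248
v 2.861 1.56 0.311
v 3.166 1.901 0.241
v 3.253 1.397 -0.307
v 3.618 2.002 0.221
v 4.098 1.511 -0.082
v 3.705 1.497 -0.328
v 3.409 1.801 -0.141
v 3.802 1.923 0.639
v 4.281 1.432 0.337
v 4.185 1.292 0.768
v 3.889 1.595 0.955
v 4.044 1.823 0.257
v 2.819 1.108 0.403
v 3.298 0.617 0.101
v 3.211 0.945 -0.215
v 2.915 1.248 -0.028
v 3.002 1.029 0.822
v 3.482 0.538 0.519
v 3.691 0.739 0.881
v 3.395 1.043 1.068
v 3.056 0.717 0.483
v 0.872 3.615 1.88
v 1.221 3.841 2.285
v 0.008 2.865 3.04
v 0.873 4.102 2.196
v 0.525 4.078 1.921
v 0.381 3.784 1.622
v 0.524 3.39 1.475
v 0.871 3.129 1.564
v 1.219 3.153 1.839
v 1.364 3.447 2.138
f 2 4 1
f 5 2 1
f 1 4 3
f 3 5 1
f 2 8 4
f 6 2 5
f 6 8 2
f 4 8 3
f 7 5 3
f 3 8 7
f 7 6 5
f 8 6 7
f 10 9 12
f 10 12 11
f 12 9 13
f 12 13 11
f 13 9 14
f 13 14 11
f 14 9 15
f 14 15 11
f 15 9 16
f 15 16 11
f 16 9 17
f 16 17 11
f 17 9 18
f 17 18 11
f 18 9 19
f 18 19 11
f 19 9 20
f 19 20 11
f 20 9 10
f 20 10 11
f 21 58 37
f 58 32 61
f 37 61 26
f 58 61 37
f 21 37 33
f 37 26 38
f 33 38 22
f 37 38 33
f 21 33 42
f 33 22 43
f 42 43 28
f 33 43 42
f 21 42 54
f 42 28 57
f 54 57 31
f 42 57 54
f 21 54 58
f 54 31 62
f 58 62 32
f 54 62 58
f 22 38 49
f 38 26 52
f 49 52 30
f 38 52 49
f 26 61 39
f 61 32 60
f 39 60 25
f 61 60 39
f 32 62 59
f 62 31 55
f 59 55 23
f 62 55 59
f 31 57 56
f 57 28 44
f 56 44 27
f 57 44 56
f 28 43 48
f 43 22 45
f 48 45 29
f 43 45 48
f 24 50 36
f 50 30 51
f 36 51 25
f 50 51 36
f 24 36 34
f 36 25 35
f 34 35 23
f 36 35 34
f 24 34 41
f 34 23 40
f 41 40 27
f 34 40 41
f 24 41 46
f 41 27 47
f 46 47 29
f 41 47 46
f 24 46 50
f 46 29 53
f 50 53 30
f 46 53 50
f 25 51 39
f 51 30 52
f 39 52 26
f 51 52 39
f 23 35 59
f 35 25 60
f 59 60 32
f 35 60 59
f 27 40 56
f 40 23 55
f 56 55 31
f 40 55 56
f 29 47 48
f 47 27 44
f 48 44 28
f 47 44 48
f 30 53 49
f 53 29 45
f 49 45 22
f 53 45 49
f 64 63 66
f 64 66 65
f 66 63 67
f 66 67 65
f 67 63 68
f 67 68 65
f 68 63 69
f 68 69 65
f 69 63 70
f 69 70 65
f 70 63 71
f 70 71 65
f 71 63 72
f 71 72 65
f 72 63 64
f 72 64 65



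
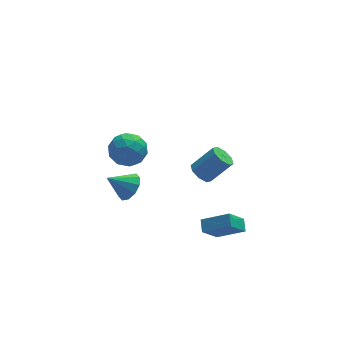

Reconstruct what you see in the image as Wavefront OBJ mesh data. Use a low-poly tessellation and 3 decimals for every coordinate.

v -1.035 2.385 -2.188
v -0.441 2.348 -1.461
v -2.245 2.495 -1.192
v -0.51 2.906 -1.607
v -0.781 3.265 -1.975
v -1.148 3.288 -2.424
v -1.473 2.966 -2.783
v -1.63 2.423 -2.915
v -1.56 1.865 -2.768
v -1.29 1.506 -2.4
v -0.922 1.483 -1.951
v -0.598 1.804 -1.592
v 3.324 3.478 -3.017
v 3.881 3.673 -3.527
v 5.132 3.598 -2.194
v 4.576 3.402 -1.683
v 3.632 4.15 -3.267
v 4.883 4.074 -1.934
v 3.203 4.232 -2.86
v 4.454 4.157 -1.527
v 2.845 3.873 -2.545
v 4.097 3.797 -1.211
v 2.768 3.282 -2.506
v 4.019 3.207 -1.173
v 3.017 2.806 -2.766
v 4.268 2.73 -1.433
v 3.446 2.723 -3.173
v 4.697 2.648 -1.84
v 3.803 3.083 -3.489
v 5.055 3.007 -2.155
v 1.862 -1.966 -2.793
v 1.981 -1.264 -2.407
v 2.829 -1.482 -3.972
v 2.948 -0.78 -3.586
v 3.232 -2.66 -1.954
v 3.351 -1.958 -1.568
v 4.199 -2.176 -3.133
v 4.318 -1.474 -2.747
v -2.036 -0.178 4.846
v -1.322 0.256 4.14
v -2.238 -1.576 3.78
v -1.524 -1.142 3.074
v -1.18 -1.505 4.047
v -1.055 -0.641 4.705
v -2.505 -0.679 3.215
v -2.38 0.185 3.873
v -1.612 -0.053 3.132
v -0.793 -0.564 3.647
v -2.767 -0.756 4.273
v -1.948 -1.267 4.788
v -1.661 0.162 4.586
v -1.899 -1.482 3.334
v -1.696 -1.695 3.905
v -1.277 -1.44 3.49
v -1.504 -0.366 4.919
v -1.085 -0.11 4.504
v -1.001 -1.146 4.449
v -2.475 -1.21 3.416
v -2.056 -0.954 3.001
v -2.283 0.12 4.43
v -1.864 0.375 4.015
v -2.559 -0.174 3.471
v -1.412 0.235 3.579
v -1.531 -0.586 2.953
v -2.107 -0.314 3.035
v -2.034 0.193 3.423
v -0.931 -0.065 3.882
v -1.05 -0.886 3.255
v -0.847 -1.1 3.827
v -0.774 -0.592 4.214
v -1.101 -0.247 3.289
v -2.51 -0.434 4.665
v -2.629 -1.255 4.038
v -2.786 -0.728 3.706
v -2.713 -0.22 4.093
v -2.029 -0.734 4.967
v -2.148 -1.555 4.341
v -1.526 -1.513 4.497
v -1.453 -1.006 4.885
v -2.459 -1.073 4.631
f 2 1 4
f 2 4 3
f 4 1 5
f 4 5 3
f 5 1 6
f 5 6 3
f 6 1 7
f 6 7 3
f 7 1 8
f 7 8 3
f 8 1 9
f 8 9 3
f 9 1 10
f 9 10 3
f 10 1 11
f 10 11 3
f 11 1 12
f 11 12 3
f 12 1 2
f 12 2 3
f 14 13 17
f 14 17 15
f 15 17 18
f 15 18 16
f 17 13 19
f 17 19 18
f 18 19 20
f 18 20 16
f 19 13 21
f 19 21 20
f 20 21 22
f 20 22 16
f 21 13 23
f 21 23 22
f 22 23 24
f 22 24 16
f 23 13 25
f 23 25 24
f 24 25 26
f 24 26 16
f 25 13 27
f 25 27 26
f 26 27 28
f 26 28 16
f 27 13 29
f 27 29 28
f 28 29 30
f 28 30 16
f 29 13 14
f 29 14 30
f 30 14 15
f 30 15 16
f 32 34 31
f 35 32 31
f 31 34 33
f 33 35 31
f 32 38 34
f 36 32 35
f 36 38 32
f 34 38 33
f 37 35 33
f 33 38 37
f 37 36 35
f 38 36 37
f 39 76 55
f 76 50 79
f 55 79 44
f 76 79 55
f 39 55 51
f 55 44 56
f 51 56 40
f 55 56 51
f 39 51 60
f 51 40 61
f 60 61 46
f 51 61 60
f 39 60 72
f 60 46 75
f 72 75 49
f 60 75 72
f 39 72 76
f 72 49 80
f 76 80 50
f 72 80 76
f 40 56 67
f 56 44 70
f 67 70 48
f 56 70 67
f 44 79 57
f 79 50 78
f 57 78 43
f 79 78 57
f 50 80 77
f 80 49 73
f 77 73 41
f 80 73 77
f 49 75 74
f 75 46 62
f 74 62 45
f 75 62 74
f 46 61 66
f 61 40 63
f 66 63 47
f 61 63 66
f 42 68 54
f 68 48 69
f 54 69 43
f 68 69 54
f 42 54 52
f 54 43 53
f 52 53 41
f 54 53 52
f 42 52 59
f 52 41 58
f 59 58 45
f 52 58 59
f 42 59 64
f 59 45 65
f 64 65 47
f 59 65 64
f 42 64 68
f 64 47 71
f 68 71 48
f 64 71 68
f 43 69 57
f 69 48 70
f 57 70 44
f 69 70 57
f 41 53 77
f 53 43 78
f 77 78 50
f 53 78 77
f 45 58 74
f 58 41 73
f 74 73 49
f 58 73 74
f 47 65 66
f 65 45 62
f 66 62 46
f 65 62 66
f 48 71 67
f 71 47 63
f 67 63 40
f 71 63 67



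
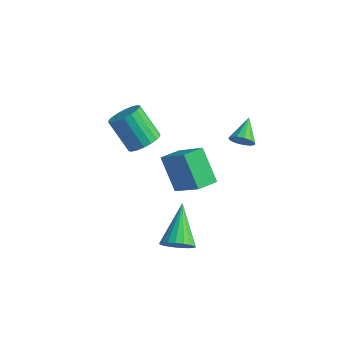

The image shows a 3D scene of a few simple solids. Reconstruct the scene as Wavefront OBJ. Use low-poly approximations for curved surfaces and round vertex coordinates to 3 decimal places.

v 3.154 -4.391 -4.078
v 3.746 -4.031 -4.18
v 2.446 -2.949 -3.102
v 3.573 -3.95 -4.425
v 3.317 -3.956 -4.602
v 3.028 -4.048 -4.676
v 2.765 -4.208 -4.631
v 2.579 -4.404 -4.476
v 2.506 -4.598 -4.243
v 2.563 -4.75 -3.977
v 2.736 -4.832 -3.731
v 2.992 -4.826 -3.554
v 3.281 -4.733 -3.481
v 3.544 -4.573 -3.526
v 3.73 -4.377 -3.681
v 3.803 -4.184 -3.914
v 3.796 -0.891 -0.089
v 4.219 -0.92 0.229
v 3.504 0.091 0.389
v 4.308 -0.774 -0.016
v 4.234 -0.665 -0.284
v 4.022 -0.628 -0.49
v 3.737 -0.675 -0.569
v 3.472 -0.79 -0.495
v 3.309 -0.937 -0.293
v 3.301 -1.069 -0.025
v 3.45 -1.145 0.222
v 3.709 -1.14 0.371
v 3.996 -1.056 0.373
v 0.784 -3.031 -0.021
v 1.26 -3.276 0.43
v 0.251 -3.135 1.572
v -0.224 -2.889 1.121
v 1.311 -2.969 0.437
v 0.302 -2.827 1.578
v 1.257 -2.673 0.353
v 0.248 -2.532 1.494
v 1.109 -2.449 0.195
v 0.1 -2.308 1.336
v 0.898 -2.34 -0.006
v -0.111 -2.199 1.135
v 0.663 -2.368 -0.21
v -0.346 -2.226 0.932
v 0.453 -2.526 -0.376
v -0.556 -2.385 0.766
v 0.309 -2.785 -0.472
v -0.7 -2.644 0.67
v 0.258 -3.093 -0.478
v -0.751 -2.951 0.663
v 0.312 -3.388 -0.394
v -0.697 -3.247 0.747
v 0.46 -3.612 -0.236
v -0.549 -3.471 0.905
v 0.671 -3.721 -0.035
v -0.338 -3.58 1.106
v 0.906 -3.694 0.168
v -0.103 -3.552 1.31
v 1.116 -3.535 0.334
v 0.107 -3.394 1.476
v 0.013 -0.778 -3.554
v 1.338 -1.126 -2.253
v 0.336 0.066 -3.659
v 1.662 -0.282 -2.357
v 1.038 -1.318 -4.743
v 2.364 -1.666 -3.441
v 1.362 -0.474 -4.847
v 2.687 -0.822 -3.546
f 2 1 4
f 2 4 3
f 4 1 5
f 4 5 3
f 5 1 6
f 5 6 3
f 6 1 7
f 6 7 3
f 7 1 8
f 7 8 3
f 8 1 9
f 8 9 3
f 9 1 10
f 9 10 3
f 10 1 11
f 10 11 3
f 11 1 12
f 11 12 3
f 12 1 13
f 12 13 3
f 13 1 14
f 13 14 3
f 14 1 15
f 14 15 3
f 15 1 16
f 15 16 3
f 16 1 2
f 16 2 3
f 18 17 20
f 18 20 19
f 20 17 21
f 20 21 19
f 21 17 22
f 21 22 19
f 22 17 23
f 22 23 19
f 23 17 24
f 23 24 19
f 24 17 25
f 24 25 19
f 25 17 26
f 25 26 19
f 26 17 27
f 26 27 19
f 27 17 28
f 27 28 19
f 28 17 29
f 28 29 19
f 29 17 18
f 29 18 19
f 31 30 34
f 31 34 32
f 32 34 35
f 32 35 33
f 34 30 36
f 34 36 35
f 35 36 37
f 35 37 33
f 36 30 38
f 36 38 37
f 37 38 39
f 37 39 33
f 38 30 40
f 38 40 39
f 39 40 41
f 39 41 33
f 40 30 42
f 40 42 41
f 41 42 43
f 41 43 33
f 42 30 44
f 42 44 43
f 43 44 45
f 43 45 33
f 44 30 46
f 44 46 45
f 45 46 47
f 45 47 33
f 46 30 48
f 46 48 47
f 47 48 49
f 47 49 33
f 48 30 50
f 48 50 49
f 49 50 51
f 49 51 33
f 50 30 52
f 50 52 51
f 51 52 53
f 51 53 33
f 52 30 54
f 52 54 53
f 53 54 55
f 53 55 33
f 54 30 56
f 54 56 55
f 55 56 57
f 55 57 33
f 56 30 58
f 56 58 57
f 57 58 59
f 57 59 33
f 58 30 31
f 58 31 59
f 59 31 32
f 59 32 33
f 61 63 60
f 64 61 60
f 60 63 62
f 62 64 60
f 61 67 63
f 65 61 64
f 65 67 61
f 63 67 62
f 66 64 62
f 62 67 66
f 66 65 64
f 67 65 66



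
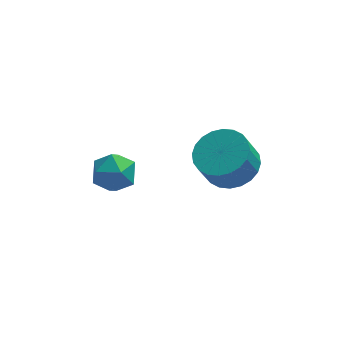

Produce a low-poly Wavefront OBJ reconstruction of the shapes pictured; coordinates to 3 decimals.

v -2.133 -1.987 -0.745
v -1.745 -1.753 -0.023
v -2.055 -3.307 -0.357
v -1.667 -3.073 0.365
v -2.488 -2.883 0.241
v -2.536 -2.067 0.001
v -1.264 -2.993 -0.381
v -1.312 -2.177 -0.621
v -1.208 -2.374 0.201
v -1.965 -2.306 0.586
v -1.835 -2.754 -0.966
v -2.592 -2.686 -0.581
v 1.907 -3.163 0.741
v 2.359 -2.401 1.137
v 1.965 -2.696 2.154
v 1.513 -3.457 1.759
v 2.023 -2.251 1.05
v 1.629 -2.545 2.067
v 1.669 -2.239 0.916
v 1.275 -2.533 1.934
v 1.352 -2.368 0.756
v 0.957 -2.662 1.773
v 1.119 -2.618 0.593
v 0.724 -2.912 1.611
v 1.006 -2.951 0.453
v 0.611 -3.245 1.47
v 1.03 -3.316 0.357
v 0.635 -3.61 1.374
v 1.188 -3.658 0.319
v 0.793 -3.952 1.337
v 1.455 -3.924 0.346
v 1.061 -4.219 1.363
v 1.791 -4.075 0.433
v 1.397 -4.369 1.45
v 2.145 -4.087 0.566
v 1.751 -4.381 1.584
v 2.463 -3.958 0.727
v 2.068 -4.252 1.744
v 2.696 -3.708 0.889
v 2.301 -4.002 1.907
v 2.809 -3.375 1.03
v 2.414 -3.669 2.047
v 2.785 -3.01 1.126
v 2.39 -3.304 2.143
v 2.627 -2.668 1.163
v 2.232 -2.962 2.181
f 1 12 6
f 1 6 2
f 1 2 8
f 1 8 11
f 1 11 12
f 2 6 10
f 6 12 5
f 12 11 3
f 11 8 7
f 8 2 9
f 4 10 5
f 4 5 3
f 4 3 7
f 4 7 9
f 4 9 10
f 5 10 6
f 3 5 12
f 7 3 11
f 9 7 8
f 10 9 2
f 14 13 17
f 14 17 15
f 15 17 18
f 15 18 16
f 17 13 19
f 17 19 18
f 18 19 20
f 18 20 16
f 19 13 21
f 19 21 20
f 20 21 22
f 20 22 16
f 21 13 23
f 21 23 22
f 22 23 24
f 22 24 16
f 23 13 25
f 23 25 24
f 24 25 26
f 24 26 16
f 25 13 27
f 25 27 26
f 26 27 28
f 26 28 16
f 27 13 29
f 27 29 28
f 28 29 30
f 28 30 16
f 29 13 31
f 29 31 30
f 30 31 32
f 30 32 16
f 31 13 33
f 31 33 32
f 32 33 34
f 32 34 16
f 33 13 35
f 33 35 34
f 34 35 36
f 34 36 16
f 35 13 37
f 35 37 36
f 36 37 38
f 36 38 16
f 37 13 39
f 37 39 38
f 38 39 40
f 38 40 16
f 39 13 41
f 39 41 40
f 40 41 42
f 40 42 16
f 41 13 43
f 41 43 42
f 42 43 44
f 42 44 16
f 43 13 45
f 43 45 44
f 44 45 46
f 44 46 16
f 45 13 14
f 45 14 46
f 46 14 15
f 46 15 16



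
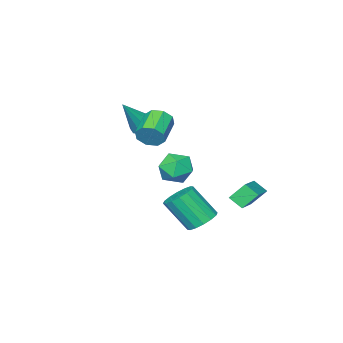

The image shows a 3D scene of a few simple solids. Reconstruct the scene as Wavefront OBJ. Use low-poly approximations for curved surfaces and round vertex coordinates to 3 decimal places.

v 1.453 2.335 -2.885
v 1.966 2.957 -2.649
v 2.52 1.927 -1.139
v 2.007 1.305 -1.375
v 1.588 3.042 -2.452
v 2.142 2.012 -0.942
v 1.173 2.938 -2.371
v 1.728 1.907 -0.861
v 0.834 2.672 -2.428
v 1.388 1.642 -0.918
v 0.66 2.316 -2.607
v 1.215 1.286 -1.097
v 0.699 1.965 -2.861
v 1.253 0.935 -1.351
v 0.94 1.713 -3.121
v 1.494 0.683 -1.611
v 1.318 1.628 -3.318
v 1.872 0.598 -1.808
v 1.732 1.733 -3.399
v 2.287 0.702 -1.889
v 2.072 1.998 -3.342
v 2.626 0.968 -1.832
v 2.245 2.354 -3.163
v 2.8 1.324 -1.653
v 2.207 2.705 -2.909
v 2.761 1.675 -1.399
v -2.088 2.96 -1.923
v -1.885 2.305 -1.421
v -0.391 4.054 -1.184
v -0.188 3.399 -0.681
v -1.472 2.541 -2.719
v -1.269 1.886 -2.216
v 0.225 3.635 -1.979
v 0.428 2.98 -1.477
v 0.279 -2.952 1.182
v 0.655 -3.469 0.873
v 1.481 -3.068 2.838
v 0.847 -3.037 0.764
v 0.773 -2.565 0.85
v 0.468 -2.274 1.092
v 0.074 -2.301 1.375
v -0.223 -2.632 1.568
v -0.286 -3.114 1.58
v -0.084 -3.52 1.406
v 0.287 -3.66 1.127
v 1.984 -0.591 1.7
v 2.331 -0.728 2.34
v 1.083 -1.465 2.859
v 0.736 -1.329 2.22
v 2.045 -0.239 2.348
v 0.797 -0.976 2.867
v 1.724 0.044 1.977
v 0.476 -0.694 2.496
v 1.555 -0.046 1.444
v 0.307 -0.783 1.963
v 1.637 -0.455 1.061
v 0.389 -1.192 1.58
v 1.923 -0.944 1.053
v 0.675 -1.681 1.572
v 2.244 -1.226 1.424
v 0.996 -1.964 1.943
v 2.413 -1.137 1.957
v 1.165 -1.874 2.476
v 3.462 3.182 0.594
v 4.159 3.296 1.191
v 2.821 2.204 1.529
v 3.518 2.318 2.126
v 2.918 3.007 1.978
v 3.314 3.611 1.4
v 3.666 1.889 1.32
v 4.062 2.493 0.742
v 4.285 2.497 1.64
v 3.823 3.188 2.047
v 3.157 2.312 0.673
v 2.695 3.003 1.08
f 2 1 5
f 2 5 3
f 3 5 6
f 3 6 4
f 5 1 7
f 5 7 6
f 6 7 8
f 6 8 4
f 7 1 9
f 7 9 8
f 8 9 10
f 8 10 4
f 9 1 11
f 9 11 10
f 10 11 12
f 10 12 4
f 11 1 13
f 11 13 12
f 12 13 14
f 12 14 4
f 13 1 15
f 13 15 14
f 14 15 16
f 14 16 4
f 15 1 17
f 15 17 16
f 16 17 18
f 16 18 4
f 17 1 19
f 17 19 18
f 18 19 20
f 18 20 4
f 19 1 21
f 19 21 20
f 20 21 22
f 20 22 4
f 21 1 23
f 21 23 22
f 22 23 24
f 22 24 4
f 23 1 25
f 23 25 24
f 24 25 26
f 24 26 4
f 25 1 2
f 25 2 26
f 26 2 3
f 26 3 4
f 28 30 27
f 31 28 27
f 27 30 29
f 29 31 27
f 28 34 30
f 32 28 31
f 32 34 28
f 30 34 29
f 33 31 29
f 29 34 33
f 33 32 31
f 34 32 33
f 36 35 38
f 36 38 37
f 38 35 39
f 38 39 37
f 39 35 40
f 39 40 37
f 40 35 41
f 40 41 37
f 41 35 42
f 41 42 37
f 42 35 43
f 42 43 37
f 43 35 44
f 43 44 37
f 44 35 45
f 44 45 37
f 45 35 36
f 45 36 37
f 47 46 50
f 47 50 48
f 48 50 51
f 48 51 49
f 50 46 52
f 50 52 51
f 51 52 53
f 51 53 49
f 52 46 54
f 52 54 53
f 53 54 55
f 53 55 49
f 54 46 56
f 54 56 55
f 55 56 57
f 55 57 49
f 56 46 58
f 56 58 57
f 57 58 59
f 57 59 49
f 58 46 60
f 58 60 59
f 59 60 61
f 59 61 49
f 60 46 62
f 60 62 61
f 61 62 63
f 61 63 49
f 62 46 47
f 62 47 63
f 63 47 48
f 63 48 49
f 64 75 69
f 64 69 65
f 64 65 71
f 64 71 74
f 64 74 75
f 65 69 73
f 69 75 68
f 75 74 66
f 74 71 70
f 71 65 72
f 67 73 68
f 67 68 66
f 67 66 70
f 67 70 72
f 67 72 73
f 68 73 69
f 66 68 75
f 70 66 74
f 72 70 71
f 73 72 65



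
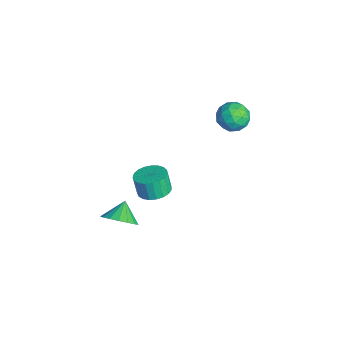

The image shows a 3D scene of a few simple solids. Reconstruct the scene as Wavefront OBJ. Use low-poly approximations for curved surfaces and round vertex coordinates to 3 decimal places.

v -1.176 -1.618 -0.121
v -0.595 -2.393 -0.079
v -0.903 -2.558 1.142
v -1.484 -1.782 1.101
v -0.344 -2.095 0.025
v -0.652 -2.26 1.246
v -0.237 -1.714 0.103
v -0.545 -1.879 1.324
v -0.293 -1.317 0.143
v -0.6 -1.481 1.364
v -0.501 -0.971 0.137
v -0.808 -1.136 1.358
v -0.825 -0.737 0.086
v -1.133 -0.902 1.308
v -1.211 -0.656 0
v -1.519 -0.821 1.222
v -1.591 -0.741 -0.107
v -1.898 -0.905 1.115
v -1.898 -0.977 -0.216
v -2.206 -1.142 1.005
v -2.081 -1.324 -0.309
v -2.389 -1.489 0.912
v -2.108 -1.722 -0.369
v -2.415 -1.887 0.852
v -1.973 -2.102 -0.387
v -2.281 -2.267 0.835
v -1.701 -2.398 -0.358
v -2.008 -2.563 0.863
v -1.338 -2.559 -0.288
v -1.645 -2.724 0.933
v -0.947 -2.558 -0.19
v -1.254 -2.722 1.032
v -4.27 3.552 2.878
v -3.638 4.34 3.085
v -3.102 2.48 3.395
v -2.47 3.268 3.602
v -3.314 3.12 4.174
v -4.036 3.782 3.855
v -2.704 3.038 2.625
v -3.426 3.7 2.306
v -2.671 4.022 2.928
v -3.048 4.073 3.886
v -3.692 2.747 2.594
v -4.069 2.798 3.552
v -4.056 4.04 2.936
v -2.684 2.78 3.544
v -3.18 2.693 3.88
v -2.808 3.156 4.002
v -4.29 3.712 3.389
v -3.919 4.175 3.51
v -3.729 3.458 4.151
v -2.821 2.645 2.97
v -2.45 3.108 3.091
v -3.932 3.664 2.478
v -3.56 4.127 2.6
v -3.011 3.362 2.329
v -3.117 4.316 2.966
v -2.43 3.686 3.27
v -2.567 3.551 2.695
v -2.992 3.94 2.508
v -3.338 4.346 3.529
v -2.652 3.716 3.832
v -3.148 3.629 4.169
v -3.572 4.018 3.981
v -2.769 4.159 3.437
v -4.088 3.104 2.648
v -3.402 2.474 2.951
v -3.168 2.802 2.499
v -3.592 3.191 2.311
v -4.31 3.134 3.21
v -3.623 2.504 3.514
v -3.748 2.88 3.972
v -4.173 3.269 3.785
v -3.971 2.661 3.043
v 0.119 -3.893 -0.936
v 0.512 -4.503 -0.136
v -0.719 -3.367 -0.124
v 0.799 -4.074 -0.117
v 0.931 -3.603 -0.285
v 0.877 -3.199 -0.603
v 0.649 -2.953 -0.997
v 0.3 -2.923 -1.377
v -0.091 -3.115 -1.656
v -0.433 -3.485 -1.77
v -0.649 -3.948 -1.693
v -0.689 -4.399 -1.443
v -0.544 -4.734 -1.077
v -0.247 -4.875 -0.678
v 0.134 -4.792 -0.339
f 2 1 5
f 2 5 3
f 3 5 6
f 3 6 4
f 5 1 7
f 5 7 6
f 6 7 8
f 6 8 4
f 7 1 9
f 7 9 8
f 8 9 10
f 8 10 4
f 9 1 11
f 9 11 10
f 10 11 12
f 10 12 4
f 11 1 13
f 11 13 12
f 12 13 14
f 12 14 4
f 13 1 15
f 13 15 14
f 14 15 16
f 14 16 4
f 15 1 17
f 15 17 16
f 16 17 18
f 16 18 4
f 17 1 19
f 17 19 18
f 18 19 20
f 18 20 4
f 19 1 21
f 19 21 20
f 20 21 22
f 20 22 4
f 21 1 23
f 21 23 22
f 22 23 24
f 22 24 4
f 23 1 25
f 23 25 24
f 24 25 26
f 24 26 4
f 25 1 27
f 25 27 26
f 26 27 28
f 26 28 4
f 27 1 29
f 27 29 28
f 28 29 30
f 28 30 4
f 29 1 31
f 29 31 30
f 30 31 32
f 30 32 4
f 31 1 2
f 31 2 32
f 32 2 3
f 32 3 4
f 33 70 49
f 70 44 73
f 49 73 38
f 70 73 49
f 33 49 45
f 49 38 50
f 45 50 34
f 49 50 45
f 33 45 54
f 45 34 55
f 54 55 40
f 45 55 54
f 33 54 66
f 54 40 69
f 66 69 43
f 54 69 66
f 33 66 70
f 66 43 74
f 70 74 44
f 66 74 70
f 34 50 61
f 50 38 64
f 61 64 42
f 50 64 61
f 38 73 51
f 73 44 72
f 51 72 37
f 73 72 51
f 44 74 71
f 74 43 67
f 71 67 35
f 74 67 71
f 43 69 68
f 69 40 56
f 68 56 39
f 69 56 68
f 40 55 60
f 55 34 57
f 60 57 41
f 55 57 60
f 36 62 48
f 62 42 63
f 48 63 37
f 62 63 48
f 36 48 46
f 48 37 47
f 46 47 35
f 48 47 46
f 36 46 53
f 46 35 52
f 53 52 39
f 46 52 53
f 36 53 58
f 53 39 59
f 58 59 41
f 53 59 58
f 36 58 62
f 58 41 65
f 62 65 42
f 58 65 62
f 37 63 51
f 63 42 64
f 51 64 38
f 63 64 51
f 35 47 71
f 47 37 72
f 71 72 44
f 47 72 71
f 39 52 68
f 52 35 67
f 68 67 43
f 52 67 68
f 41 59 60
f 59 39 56
f 60 56 40
f 59 56 60
f 42 65 61
f 65 41 57
f 61 57 34
f 65 57 61
f 76 75 78
f 76 78 77
f 78 75 79
f 78 79 77
f 79 75 80
f 79 80 77
f 80 75 81
f 80 81 77
f 81 75 82
f 81 82 77
f 82 75 83
f 82 83 77
f 83 75 84
f 83 84 77
f 84 75 85
f 84 85 77
f 85 75 86
f 85 86 77
f 86 75 87
f 86 87 77
f 87 75 88
f 87 88 77
f 88 75 89
f 88 89 77
f 89 75 76
f 89 76 77



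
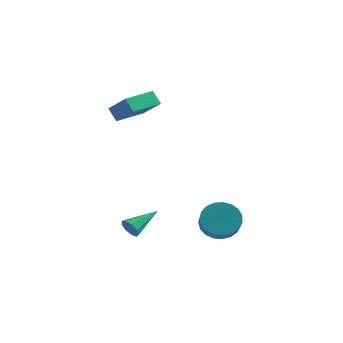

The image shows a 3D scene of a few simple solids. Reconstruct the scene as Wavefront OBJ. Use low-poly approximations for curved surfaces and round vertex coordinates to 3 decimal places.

v -4.307 -0.732 3.069
v -4.846 -0.48 3.771
v -3.519 1.008 3.05
v -4.058 1.259 3.752
v -3.162 -1.239 4.128
v -3.701 -0.988 4.83
v -2.374 0.5 4.109
v -2.913 0.752 4.811
v 1.792 -2.163 -2.426
v 2.438 -1.452 -1.979
v 2.774 -2.205 -1.266
v 2.128 -2.917 -1.714
v 2.067 -1.398 -1.747
v 2.403 -2.151 -1.034
v 1.648 -1.476 -1.632
v 1.984 -2.229 -0.92
v 1.255 -1.673 -1.655
v 1.591 -2.426 -0.942
v 0.954 -1.955 -1.811
v 1.29 -2.708 -1.099
v 0.798 -2.273 -2.074
v 1.134 -3.026 -1.361
v 0.814 -2.572 -2.397
v 1.15 -3.325 -1.685
v 0.999 -2.8 -2.726
v 1.335 -3.554 -2.013
v 1.322 -2.919 -3.003
v 1.658 -3.672 -2.29
v 1.725 -2.906 -3.18
v 2.061 -3.659 -2.467
v 2.14 -2.765 -3.226
v 2.476 -3.518 -2.514
v 2.495 -2.52 -3.135
v 2.831 -3.274 -2.422
v 2.728 -2.214 -2.921
v 3.064 -2.967 -2.208
v 2.8 -1.898 -2.621
v 3.136 -2.652 -1.909
v 2.697 -1.629 -2.288
v 3.033 -2.382 -1.575
v -2.459 -3.524 -2.993
v -2.229 -3.85 -2.505
v -1.601 -1.956 -2.347
v -1.953 -3.865 -2.836
v -1.913 -3.721 -3.24
v -2.129 -3.484 -3.528
v -2.499 -3.266 -3.566
v -2.85 -3.169 -3.335
v -3.018 -3.238 -2.945
v -2.924 -3.441 -2.576
v -2.612 -3.683 -2.403
f 2 4 1
f 5 2 1
f 1 4 3
f 3 5 1
f 2 8 4
f 6 2 5
f 6 8 2
f 4 8 3
f 7 5 3
f 3 8 7
f 7 6 5
f 8 6 7
f 10 9 13
f 10 13 11
f 11 13 14
f 11 14 12
f 13 9 15
f 13 15 14
f 14 15 16
f 14 16 12
f 15 9 17
f 15 17 16
f 16 17 18
f 16 18 12
f 17 9 19
f 17 19 18
f 18 19 20
f 18 20 12
f 19 9 21
f 19 21 20
f 20 21 22
f 20 22 12
f 21 9 23
f 21 23 22
f 22 23 24
f 22 24 12
f 23 9 25
f 23 25 24
f 24 25 26
f 24 26 12
f 25 9 27
f 25 27 26
f 26 27 28
f 26 28 12
f 27 9 29
f 27 29 28
f 28 29 30
f 28 30 12
f 29 9 31
f 29 31 30
f 30 31 32
f 30 32 12
f 31 9 33
f 31 33 32
f 32 33 34
f 32 34 12
f 33 9 35
f 33 35 34
f 34 35 36
f 34 36 12
f 35 9 37
f 35 37 36
f 36 37 38
f 36 38 12
f 37 9 39
f 37 39 38
f 38 39 40
f 38 40 12
f 39 9 10
f 39 10 40
f 40 10 11
f 40 11 12
f 42 41 44
f 42 44 43
f 44 41 45
f 44 45 43
f 45 41 46
f 45 46 43
f 46 41 47
f 46 47 43
f 47 41 48
f 47 48 43
f 48 41 49
f 48 49 43
f 49 41 50
f 49 50 43
f 50 41 51
f 50 51 43
f 51 41 42
f 51 42 43

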